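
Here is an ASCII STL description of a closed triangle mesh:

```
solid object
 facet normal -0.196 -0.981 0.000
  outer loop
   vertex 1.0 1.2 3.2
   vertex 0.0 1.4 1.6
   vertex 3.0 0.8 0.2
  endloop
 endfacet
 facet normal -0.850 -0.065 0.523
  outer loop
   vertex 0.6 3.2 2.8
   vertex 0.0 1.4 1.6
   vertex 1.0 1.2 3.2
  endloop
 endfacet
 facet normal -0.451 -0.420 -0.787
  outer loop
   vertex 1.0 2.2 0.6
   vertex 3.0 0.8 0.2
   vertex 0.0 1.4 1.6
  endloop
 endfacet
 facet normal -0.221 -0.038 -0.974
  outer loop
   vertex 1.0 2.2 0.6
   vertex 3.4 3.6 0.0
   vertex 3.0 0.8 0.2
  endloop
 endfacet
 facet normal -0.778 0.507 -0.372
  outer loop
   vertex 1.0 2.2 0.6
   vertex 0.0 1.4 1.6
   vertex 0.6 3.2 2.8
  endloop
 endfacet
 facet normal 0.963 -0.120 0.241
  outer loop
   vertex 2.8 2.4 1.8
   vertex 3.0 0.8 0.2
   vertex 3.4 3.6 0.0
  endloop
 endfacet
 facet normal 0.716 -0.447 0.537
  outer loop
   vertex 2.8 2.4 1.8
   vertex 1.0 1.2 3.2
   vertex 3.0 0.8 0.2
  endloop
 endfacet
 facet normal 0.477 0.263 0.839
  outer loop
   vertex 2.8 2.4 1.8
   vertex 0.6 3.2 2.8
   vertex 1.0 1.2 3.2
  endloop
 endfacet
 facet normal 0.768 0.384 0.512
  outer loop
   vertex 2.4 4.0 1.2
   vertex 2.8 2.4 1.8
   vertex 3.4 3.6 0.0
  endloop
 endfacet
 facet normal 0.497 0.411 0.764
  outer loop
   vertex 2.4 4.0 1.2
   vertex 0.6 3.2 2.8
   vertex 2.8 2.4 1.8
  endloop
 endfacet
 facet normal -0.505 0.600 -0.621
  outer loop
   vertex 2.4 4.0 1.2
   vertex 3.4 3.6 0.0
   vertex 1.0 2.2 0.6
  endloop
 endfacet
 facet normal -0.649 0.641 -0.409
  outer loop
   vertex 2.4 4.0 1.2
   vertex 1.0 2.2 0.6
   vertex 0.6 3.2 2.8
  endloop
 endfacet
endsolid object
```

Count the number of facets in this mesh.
12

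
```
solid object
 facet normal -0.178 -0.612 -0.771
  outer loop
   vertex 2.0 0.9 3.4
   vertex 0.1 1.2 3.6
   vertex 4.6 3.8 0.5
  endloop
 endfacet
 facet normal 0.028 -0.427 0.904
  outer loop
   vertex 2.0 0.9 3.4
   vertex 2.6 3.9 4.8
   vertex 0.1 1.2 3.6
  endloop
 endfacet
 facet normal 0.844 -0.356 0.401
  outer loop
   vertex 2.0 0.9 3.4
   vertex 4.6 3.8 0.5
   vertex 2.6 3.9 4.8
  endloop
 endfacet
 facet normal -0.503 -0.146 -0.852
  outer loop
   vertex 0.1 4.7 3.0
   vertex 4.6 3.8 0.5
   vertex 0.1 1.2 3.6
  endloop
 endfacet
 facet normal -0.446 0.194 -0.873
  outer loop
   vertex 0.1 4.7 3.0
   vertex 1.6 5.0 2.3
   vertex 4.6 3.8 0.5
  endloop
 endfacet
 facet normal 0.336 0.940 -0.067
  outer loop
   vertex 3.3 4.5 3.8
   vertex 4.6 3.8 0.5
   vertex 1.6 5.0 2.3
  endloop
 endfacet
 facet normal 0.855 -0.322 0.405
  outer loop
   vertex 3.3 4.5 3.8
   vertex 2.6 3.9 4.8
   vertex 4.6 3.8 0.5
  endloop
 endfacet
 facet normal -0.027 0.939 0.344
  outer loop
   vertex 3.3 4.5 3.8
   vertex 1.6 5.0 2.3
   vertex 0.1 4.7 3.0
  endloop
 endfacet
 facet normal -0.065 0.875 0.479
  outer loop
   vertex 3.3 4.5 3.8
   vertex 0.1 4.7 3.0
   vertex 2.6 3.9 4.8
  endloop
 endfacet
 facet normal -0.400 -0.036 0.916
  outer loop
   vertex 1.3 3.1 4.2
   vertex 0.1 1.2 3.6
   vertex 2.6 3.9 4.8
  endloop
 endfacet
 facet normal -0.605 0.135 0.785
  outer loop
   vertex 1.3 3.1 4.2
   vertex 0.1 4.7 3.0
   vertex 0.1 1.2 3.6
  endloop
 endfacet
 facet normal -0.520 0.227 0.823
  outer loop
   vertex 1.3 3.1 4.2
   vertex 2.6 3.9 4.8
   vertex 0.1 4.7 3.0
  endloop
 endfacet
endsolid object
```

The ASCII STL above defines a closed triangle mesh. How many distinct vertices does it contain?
8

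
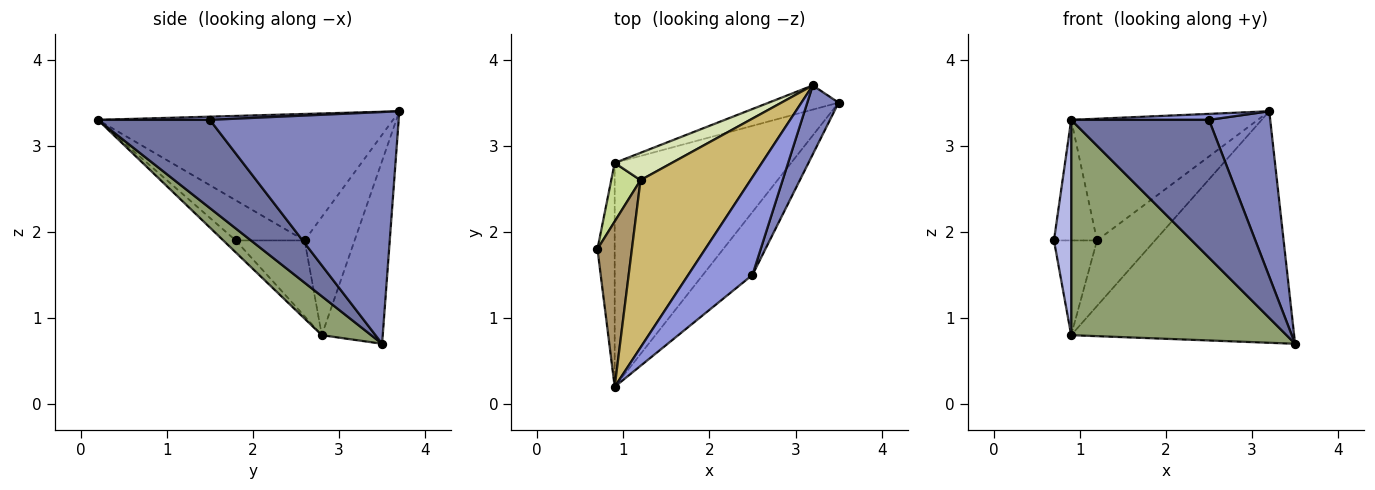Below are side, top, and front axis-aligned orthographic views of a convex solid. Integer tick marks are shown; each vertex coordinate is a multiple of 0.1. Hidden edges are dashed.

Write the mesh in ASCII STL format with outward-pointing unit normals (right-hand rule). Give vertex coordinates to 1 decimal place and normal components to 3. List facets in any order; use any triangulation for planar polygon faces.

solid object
 facet normal 0.594 -0.732 -0.334
  outer loop
   vertex 2.5 1.5 3.3
   vertex 0.9 0.2 3.3
   vertex 3.5 3.5 0.7
  endloop
 endfacet
 facet normal 0.943 -0.306 0.127
  outer loop
   vertex 2.5 1.5 3.3
   vertex 3.5 3.5 0.7
   vertex 3.2 3.7 3.4
  endloop
 endfacet
 facet normal 0.050 -0.061 0.997
  outer loop
   vertex 2.5 1.5 3.3
   vertex 3.2 3.7 3.4
   vertex 0.9 0.2 3.3
  endloop
 endfacet
 facet normal -0.447 -0.620 -0.645
  outer loop
   vertex 0.9 2.8 0.8
   vertex 0.9 0.2 3.3
   vertex 0.7 1.8 1.9
  endloop
 endfacet
 facet normal 0.157 -0.685 -0.712
  outer loop
   vertex 0.9 2.8 0.8
   vertex 3.5 3.5 0.7
   vertex 0.9 0.2 3.3
  endloop
 endfacet
 facet normal -0.262 0.960 -0.100
  outer loop
   vertex 0.9 2.8 0.8
   vertex 3.2 3.7 3.4
   vertex 3.5 3.5 0.7
  endloop
 endfacet
 facet normal -0.806 0.504 0.311
  outer loop
   vertex 1.2 2.6 1.9
   vertex 0.9 2.8 0.8
   vertex 0.7 1.8 1.9
  endloop
 endfacet
 facet normal -0.623 0.722 0.301
  outer loop
   vertex 1.2 2.6 1.9
   vertex 3.2 3.7 3.4
   vertex 0.9 2.8 0.8
  endloop
 endfacet
 facet normal -0.686 0.429 0.588
  outer loop
   vertex 1.2 2.6 1.9
   vertex 0.7 1.8 1.9
   vertex 0.9 0.2 3.3
  endloop
 endfacet
 facet normal -0.681 0.431 0.592
  outer loop
   vertex 1.2 2.6 1.9
   vertex 0.9 0.2 3.3
   vertex 3.2 3.7 3.4
  endloop
 endfacet
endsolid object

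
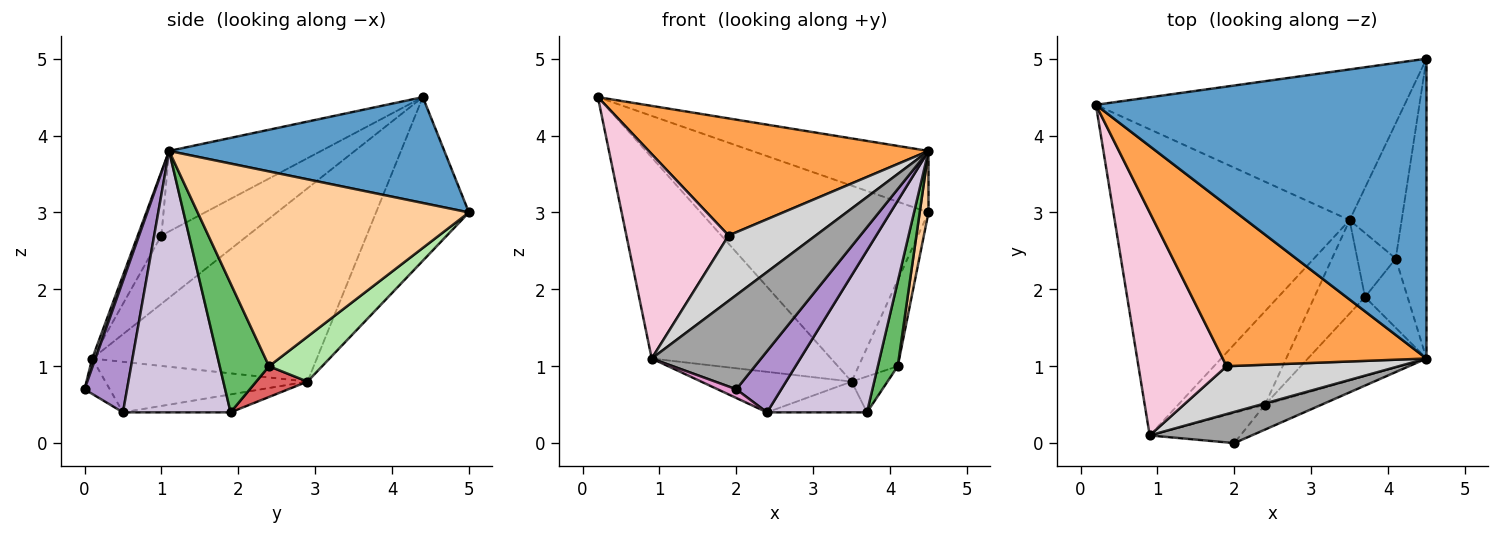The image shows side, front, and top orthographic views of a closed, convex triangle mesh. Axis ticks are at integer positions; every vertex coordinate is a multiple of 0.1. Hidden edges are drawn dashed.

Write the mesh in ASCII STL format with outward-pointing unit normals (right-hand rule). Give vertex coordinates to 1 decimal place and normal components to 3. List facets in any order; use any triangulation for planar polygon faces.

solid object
 facet normal 0.299 0.192 0.935
  outer loop
   vertex 4.5 1.1 3.8
   vertex 4.5 5.0 3.0
   vertex 0.2 4.4 4.5
  endloop
 endfacet
 facet normal -0.308 0.754 -0.580
  outer loop
   vertex 3.5 2.9 0.8
   vertex 0.2 4.4 4.5
   vertex 4.5 5.0 3.0
  endloop
 endfacet
 facet normal -0.304 -0.560 0.770
  outer loop
   vertex 1.9 1.0 2.7
   vertex 4.5 1.1 3.8
   vertex 0.2 4.4 4.5
  endloop
 endfacet
 facet normal 0.987 -0.032 -0.156
  outer loop
   vertex 4.1 2.4 1.0
   vertex 4.5 5.0 3.0
   vertex 4.5 1.1 3.8
  endloop
 endfacet
 facet normal 0.887 -0.358 -0.293
  outer loop
   vertex 4.1 2.4 1.0
   vertex 4.5 1.1 3.8
   vertex 3.7 1.9 0.4
  endloop
 endfacet
 facet normal 0.589 0.434 -0.682
  outer loop
   vertex 4.1 2.4 1.0
   vertex 3.5 2.9 0.8
   vertex 4.5 5.0 3.0
  endloop
 endfacet
 facet normal 0.572 0.401 -0.715
  outer loop
   vertex 4.1 2.4 1.0
   vertex 3.7 1.9 0.4
   vertex 3.5 2.9 0.8
  endloop
 endfacet
 facet normal -0.319 0.296 -0.900
  outer loop
   vertex 2.4 0.5 0.4
   vertex 3.5 2.9 0.8
   vertex 3.7 1.9 0.4
  endloop
 endfacet
 facet normal 0.659 -0.697 -0.284
  outer loop
   vertex 2.4 0.5 0.4
   vertex 4.5 1.1 3.8
   vertex 2.0 0.0 0.7
  endloop
 endfacet
 facet normal 0.695 -0.646 -0.316
  outer loop
   vertex 2.4 0.5 0.4
   vertex 3.7 1.9 0.4
   vertex 4.5 1.1 3.8
  endloop
 endfacet
 facet normal -0.567 0.452 -0.689
  outer loop
   vertex 0.9 0.1 1.1
   vertex 0.2 4.4 4.5
   vertex 3.5 2.9 0.8
  endloop
 endfacet
 facet normal -0.471 0.351 -0.809
  outer loop
   vertex 0.9 0.1 1.1
   vertex 3.5 2.9 0.8
   vertex 2.4 0.5 0.4
  endloop
 endfacet
 facet normal -0.351 -0.259 -0.900
  outer loop
   vertex 0.9 0.1 1.1
   vertex 2.4 0.5 0.4
   vertex 2.0 0.0 0.7
  endloop
 endfacet
 facet normal -0.496 -0.587 0.640
  outer loop
   vertex 0.9 0.1 1.1
   vertex 1.9 1.0 2.7
   vertex 0.2 4.4 4.5
  endloop
 endfacet
 facet normal 0.028 -0.949 0.314
  outer loop
   vertex 0.9 0.1 1.1
   vertex 2.0 0.0 0.7
   vertex 4.5 1.1 3.8
  endloop
 endfacet
 facet normal -0.214 -0.788 0.577
  outer loop
   vertex 0.9 0.1 1.1
   vertex 4.5 1.1 3.8
   vertex 1.9 1.0 2.7
  endloop
 endfacet
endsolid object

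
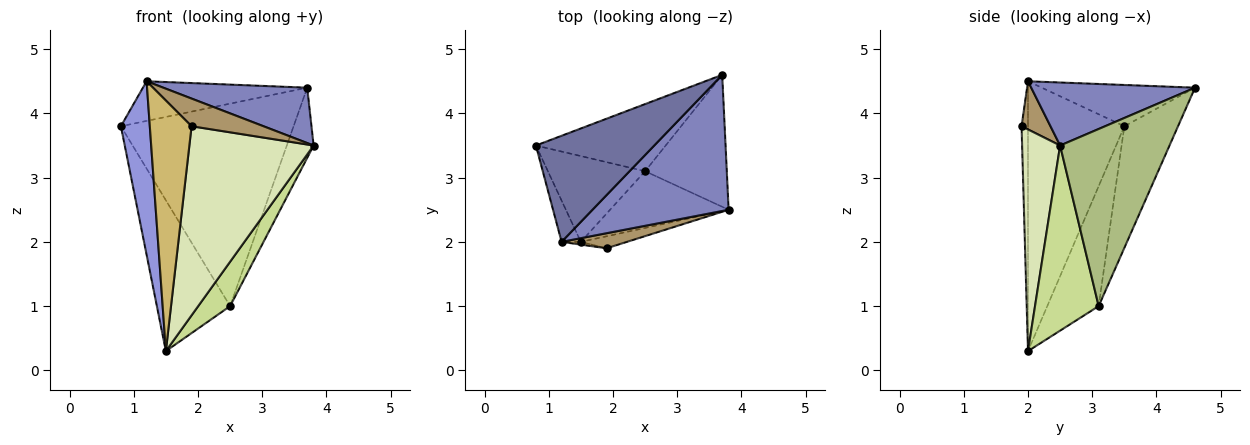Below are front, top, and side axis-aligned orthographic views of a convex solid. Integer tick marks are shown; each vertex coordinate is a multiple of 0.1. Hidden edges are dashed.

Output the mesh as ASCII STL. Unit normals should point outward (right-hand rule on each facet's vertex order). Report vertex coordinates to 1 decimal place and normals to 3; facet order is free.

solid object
 facet normal -0.310 0.333 0.890
  outer loop
   vertex 1.2 2.0 4.5
   vertex 3.7 4.6 4.4
   vertex 0.8 3.5 3.8
  endloop
 endfacet
 facet normal 0.394 -0.346 0.851
  outer loop
   vertex 1.2 2.0 4.5
   vertex 3.8 2.5 3.5
   vertex 3.7 4.6 4.4
  endloop
 endfacet
 facet normal -0.956 -0.287 -0.068
  outer loop
   vertex 1.2 2.0 4.5
   vertex 0.8 3.5 3.8
   vertex 1.5 2.0 0.3
  endloop
 endfacet
 facet normal -0.283 0.910 -0.302
  outer loop
   vertex 2.5 3.1 1.0
   vertex 0.8 3.5 3.8
   vertex 3.7 4.6 4.4
  endloop
 endfacet
 facet normal -0.521 0.742 -0.422
  outer loop
   vertex 2.5 3.1 1.0
   vertex 1.5 2.0 0.3
   vertex 0.8 3.5 3.8
  endloop
 endfacet
 facet normal 0.886 0.217 -0.409
  outer loop
   vertex 2.5 3.1 1.0
   vertex 3.7 4.6 4.4
   vertex 3.8 2.5 3.5
  endloop
 endfacet
 facet normal 0.776 -0.389 -0.497
  outer loop
   vertex 2.5 3.1 1.0
   vertex 3.8 2.5 3.5
   vertex 1.5 2.0 0.3
  endloop
 endfacet
 facet normal 0.292 -0.955 -0.061
  outer loop
   vertex 1.9 1.9 3.8
   vertex 1.5 2.0 0.3
   vertex 3.8 2.5 3.5
  endloop
 endfacet
 facet normal 0.333 -0.828 0.451
  outer loop
   vertex 1.9 1.9 3.8
   vertex 3.8 2.5 3.5
   vertex 1.2 2.0 4.5
  endloop
 endfacet
 facet normal -0.152 -0.988 -0.011
  outer loop
   vertex 1.9 1.9 3.8
   vertex 1.2 2.0 4.5
   vertex 1.5 2.0 0.3
  endloop
 endfacet
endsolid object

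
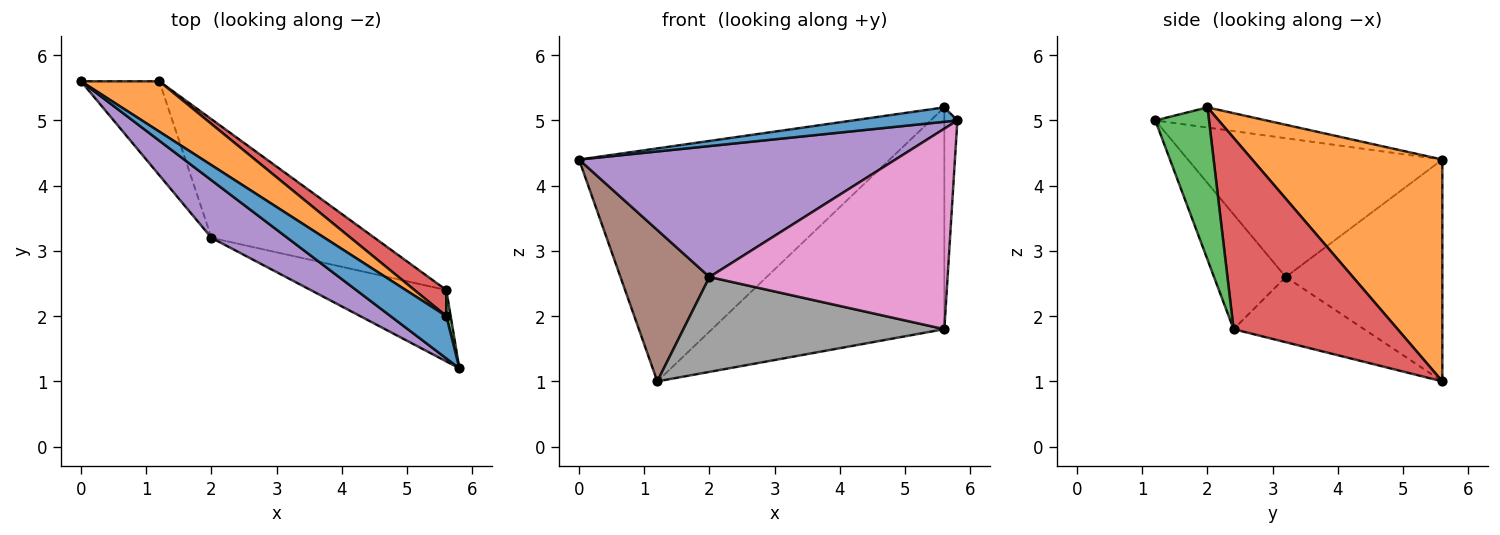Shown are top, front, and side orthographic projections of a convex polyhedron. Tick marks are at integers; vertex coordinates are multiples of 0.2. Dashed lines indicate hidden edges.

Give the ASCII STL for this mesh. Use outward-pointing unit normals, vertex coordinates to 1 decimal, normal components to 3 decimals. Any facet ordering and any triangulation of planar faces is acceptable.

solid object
 facet normal -0.324 -0.305 0.896
  outer loop
   vertex 5.6 2.0 5.2
   vertex 0.0 5.6 4.4
   vertex 5.8 1.2 5.0
  endloop
 endfacet
 facet normal 0.513 0.839 0.181
  outer loop
   vertex 5.6 2.0 5.2
   vertex 1.2 5.6 1.0
   vertex 0.0 5.6 4.4
  endloop
 endfacet
 facet normal 0.971 0.236 0.028
  outer loop
   vertex 5.6 2.4 1.8
   vertex 5.6 2.0 5.2
   vertex 5.8 1.2 5.0
  endloop
 endfacet
 facet normal 0.574 0.813 0.096
  outer loop
   vertex 5.6 2.4 1.8
   vertex 1.2 5.6 1.0
   vertex 5.6 2.0 5.2
  endloop
 endfacet
 facet normal -0.593 -0.737 0.324
  outer loop
   vertex 2.0 3.2 2.6
   vertex 5.8 1.2 5.0
   vertex 0.0 5.6 4.4
  endloop
 endfacet
 facet normal -0.831 -0.473 -0.293
  outer loop
   vertex 2.0 3.2 2.6
   vertex 0.0 5.6 4.4
   vertex 1.2 5.6 1.0
  endloop
 endfacet
 facet normal -0.273 -0.906 -0.323
  outer loop
   vertex 2.0 3.2 2.6
   vertex 5.6 2.4 1.8
   vertex 5.8 1.2 5.0
  endloop
 endfacet
 facet normal -0.298 -0.596 -0.745
  outer loop
   vertex 2.0 3.2 2.6
   vertex 1.2 5.6 1.0
   vertex 5.6 2.4 1.8
  endloop
 endfacet
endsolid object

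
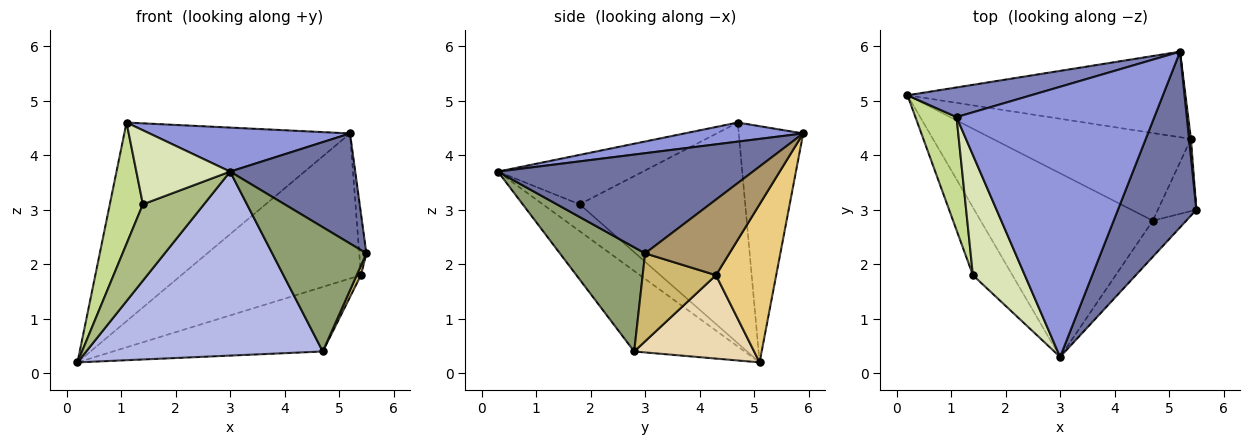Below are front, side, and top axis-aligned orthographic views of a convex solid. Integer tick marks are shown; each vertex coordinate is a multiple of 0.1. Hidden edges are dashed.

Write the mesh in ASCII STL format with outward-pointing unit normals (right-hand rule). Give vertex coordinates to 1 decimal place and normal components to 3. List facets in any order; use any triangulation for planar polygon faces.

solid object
 facet normal 0.734 -0.360 0.575
  outer loop
   vertex 5.2 5.9 4.4
   vertex 3.0 0.3 3.7
   vertex 5.5 3.0 2.2
  endloop
 endfacet
 facet normal -0.272 0.952 0.142
  outer loop
   vertex 1.1 4.7 4.6
   vertex 5.2 5.9 4.4
   vertex 0.2 5.1 0.2
  endloop
 endfacet
 facet normal 0.095 -0.160 0.983
  outer loop
   vertex 1.1 4.7 4.6
   vertex 3.0 0.3 3.7
   vertex 5.2 5.9 4.4
  endloop
 endfacet
 facet normal -0.314 -0.672 -0.671
  outer loop
   vertex 4.7 2.8 0.4
   vertex 3.0 0.3 3.7
   vertex 0.2 5.1 0.2
  endloop
 endfacet
 facet normal 0.656 -0.725 -0.211
  outer loop
   vertex 4.7 2.8 0.4
   vertex 5.5 3.0 2.2
   vertex 3.0 0.3 3.7
  endloop
 endfacet
 facet normal -0.412 -0.681 -0.605
  outer loop
   vertex 1.4 1.8 3.1
   vertex 0.2 5.1 0.2
   vertex 3.0 0.3 3.7
  endloop
 endfacet
 facet normal -0.965 -0.193 0.180
  outer loop
   vertex 1.4 1.8 3.1
   vertex 1.1 4.7 4.6
   vertex 0.2 5.1 0.2
  endloop
 endfacet
 facet normal -0.630 -0.407 0.661
  outer loop
   vertex 1.4 1.8 3.1
   vertex 3.0 0.3 3.7
   vertex 1.1 4.7 4.6
  endloop
 endfacet
 facet normal 0.996 0.084 0.025
  outer loop
   vertex 5.4 4.3 1.8
   vertex 5.2 5.9 4.4
   vertex 5.5 3.0 2.2
  endloop
 endfacet
 facet normal 0.915 -0.053 -0.401
  outer loop
   vertex 5.4 4.3 1.8
   vertex 5.5 3.0 2.2
   vertex 4.7 2.8 0.4
  endloop
 endfacet
 facet normal 0.277 0.828 -0.488
  outer loop
   vertex 5.4 4.3 1.8
   vertex 0.2 5.1 0.2
   vertex 5.2 5.9 4.4
  endloop
 endfacet
 facet normal 0.321 0.562 -0.762
  outer loop
   vertex 5.4 4.3 1.8
   vertex 4.7 2.8 0.4
   vertex 0.2 5.1 0.2
  endloop
 endfacet
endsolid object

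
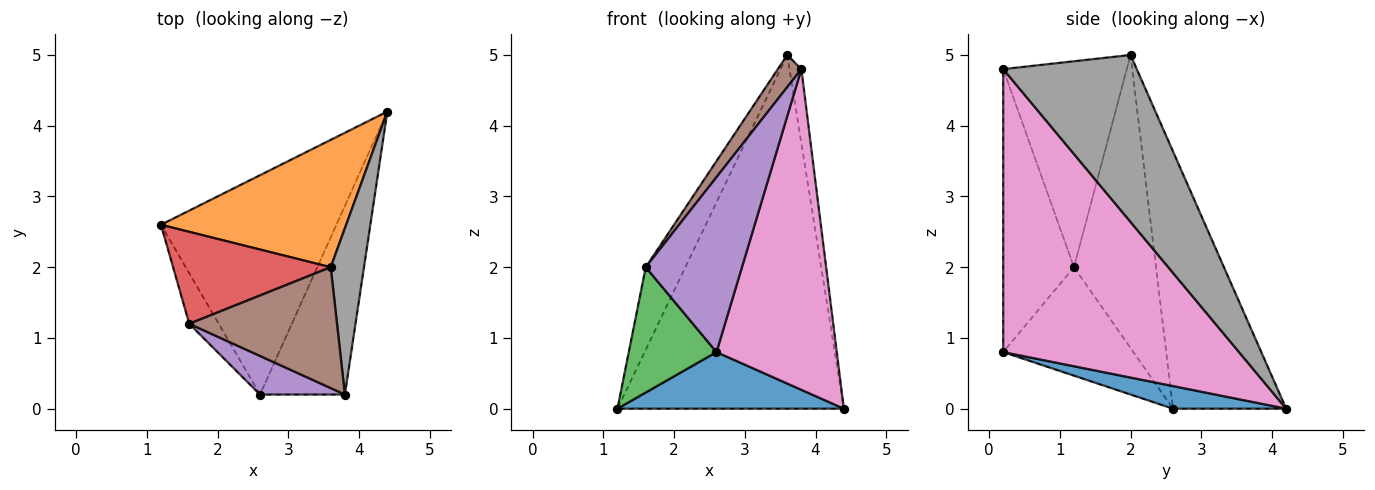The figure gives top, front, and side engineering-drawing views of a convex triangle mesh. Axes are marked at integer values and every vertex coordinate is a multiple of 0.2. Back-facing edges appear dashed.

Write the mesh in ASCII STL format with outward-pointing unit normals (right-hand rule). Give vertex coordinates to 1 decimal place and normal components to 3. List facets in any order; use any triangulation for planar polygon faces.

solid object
 facet normal 0.124 -0.248 -0.961
  outer loop
   vertex 2.6 0.2 0.8
   vertex 1.2 2.6 0.0
   vertex 4.4 4.2 0.0
  endloop
 endfacet
 facet normal -0.426 0.851 0.306
  outer loop
   vertex 3.6 2.0 5.0
   vertex 4.4 4.2 0.0
   vertex 1.2 2.6 0.0
  endloop
 endfacet
 facet normal -0.809 -0.545 -0.220
  outer loop
   vertex 1.6 1.2 2.0
   vertex 1.2 2.6 0.0
   vertex 2.6 0.2 0.8
  endloop
 endfacet
 facet normal -0.810 0.391 0.436
  outer loop
   vertex 1.6 1.2 2.0
   vertex 3.6 2.0 5.0
   vertex 1.2 2.6 0.0
  endloop
 endfacet
 facet normal -0.583 -0.793 0.175
  outer loop
   vertex 3.8 0.2 4.8
   vertex 1.6 1.2 2.0
   vertex 2.6 0.2 0.8
  endloop
 endfacet
 facet normal -0.803 -0.153 0.576
  outer loop
   vertex 3.8 0.2 4.8
   vertex 3.6 2.0 5.0
   vertex 1.6 1.2 2.0
  endloop
 endfacet
 facet normal 0.861 -0.439 -0.258
  outer loop
   vertex 3.8 0.2 4.8
   vertex 2.6 0.2 0.8
   vertex 4.4 4.2 0.0
  endloop
 endfacet
 facet normal 0.977 0.087 0.195
  outer loop
   vertex 3.8 0.2 4.8
   vertex 4.4 4.2 0.0
   vertex 3.6 2.0 5.0
  endloop
 endfacet
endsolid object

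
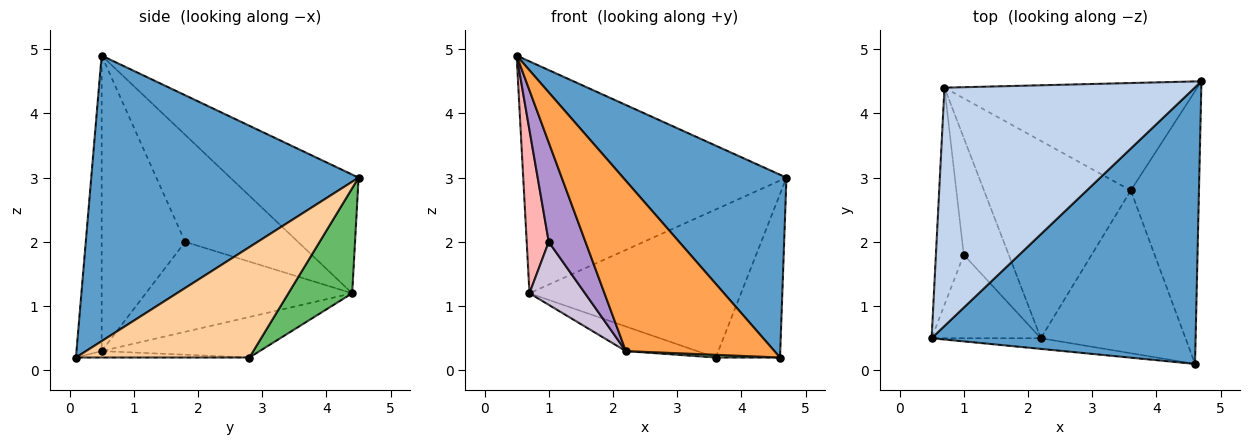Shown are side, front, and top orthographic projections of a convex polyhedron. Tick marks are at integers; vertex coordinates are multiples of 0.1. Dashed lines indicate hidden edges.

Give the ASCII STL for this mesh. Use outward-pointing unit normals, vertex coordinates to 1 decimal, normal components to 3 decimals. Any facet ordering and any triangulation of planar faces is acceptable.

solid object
 facet normal 0.670 -0.409 0.619
  outer loop
   vertex 4.6 0.1 0.2
   vertex 4.7 4.5 3.0
   vertex 0.5 0.5 4.9
  endloop
 endfacet
 facet normal -0.322 0.660 0.679
  outer loop
   vertex 0.7 4.4 1.2
   vertex 0.5 0.5 4.9
   vertex 4.7 4.5 3.0
  endloop
 endfacet
 facet normal -0.167 -0.984 -0.062
  outer loop
   vertex 2.2 0.5 0.3
   vertex 4.6 0.1 0.2
   vertex 0.5 0.5 4.9
  endloop
 endfacet
 facet normal 0.811 0.301 -0.501
  outer loop
   vertex 3.6 2.8 0.2
   vertex 4.7 4.5 3.0
   vertex 4.6 0.1 0.2
  endloop
 endfacet
 facet normal 0.237 0.786 -0.571
  outer loop
   vertex 3.6 2.8 0.2
   vertex 0.7 4.4 1.2
   vertex 4.7 4.5 3.0
  endloop
 endfacet
 facet normal -0.044 -0.016 -0.999
  outer loop
   vertex 3.6 2.8 0.2
   vertex 4.6 0.1 0.2
   vertex 2.2 0.5 0.3
  endloop
 endfacet
 facet normal -0.264 0.119 -0.957
  outer loop
   vertex 3.6 2.8 0.2
   vertex 2.2 0.5 0.3
   vertex 0.7 4.4 1.2
  endloop
 endfacet
 facet normal -0.951 -0.186 -0.247
  outer loop
   vertex 1.0 1.8 2.0
   vertex 0.5 0.5 4.9
   vertex 0.7 4.4 1.2
  endloop
 endfacet
 facet normal -0.867 -0.381 -0.320
  outer loop
   vertex 1.0 1.8 2.0
   vertex 2.2 0.5 0.3
   vertex 0.5 0.5 4.9
  endloop
 endfacet
 facet normal -0.870 -0.234 -0.435
  outer loop
   vertex 1.0 1.8 2.0
   vertex 0.7 4.4 1.2
   vertex 2.2 0.5 0.3
  endloop
 endfacet
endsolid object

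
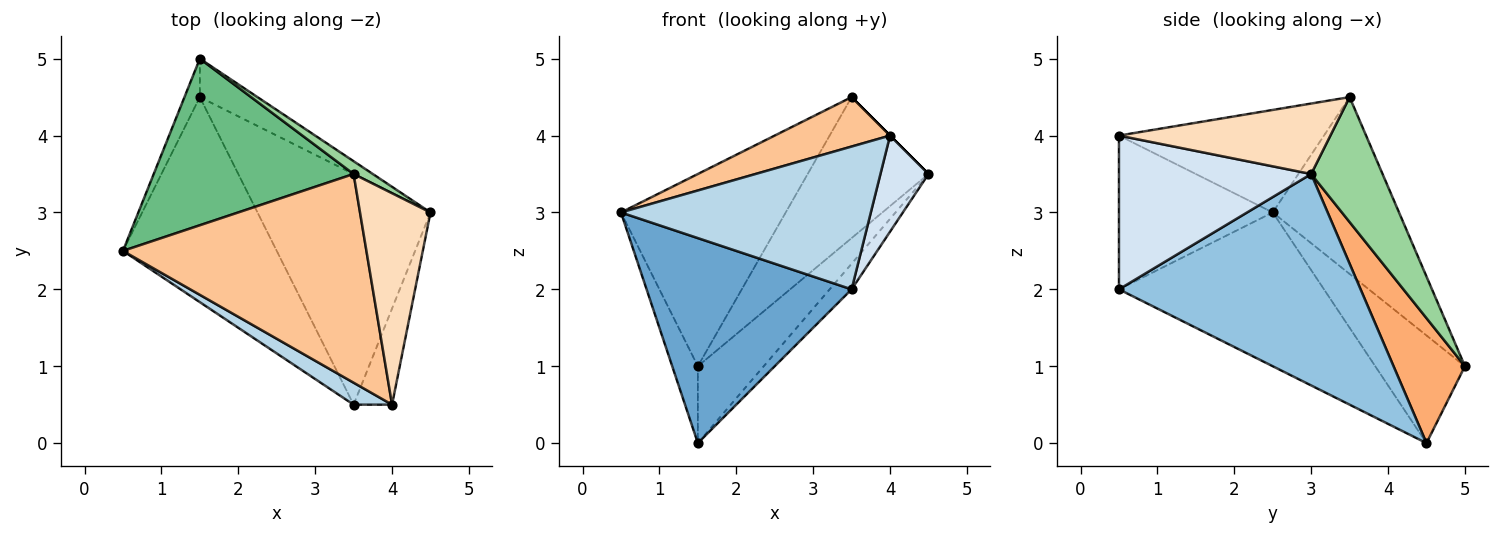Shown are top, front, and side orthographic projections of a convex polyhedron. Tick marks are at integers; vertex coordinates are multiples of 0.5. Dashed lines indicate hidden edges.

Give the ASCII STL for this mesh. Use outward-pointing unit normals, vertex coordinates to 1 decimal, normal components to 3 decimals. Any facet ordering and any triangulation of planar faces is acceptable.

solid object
 facet normal -0.577 -0.577 -0.577
  outer loop
   vertex 1.5 4.5 0.0
   vertex 3.5 0.5 2.0
   vertex 0.5 2.5 3.0
  endloop
 endfacet
 facet normal 0.772 0.070 -0.632
  outer loop
   vertex 1.5 4.5 0.0
   vertex 4.5 3.0 3.5
   vertex 3.5 0.5 2.0
  endloop
 endfacet
 facet normal -0.520 -0.844 0.130
  outer loop
   vertex 4.0 0.5 4.0
   vertex 0.5 2.5 3.0
   vertex 3.5 0.5 2.0
  endloop
 endfacet
 facet normal 0.943 -0.236 -0.236
  outer loop
   vertex 4.0 0.5 4.0
   vertex 3.5 0.5 2.0
   vertex 4.5 3.0 3.5
  endloop
 endfacet
 facet normal -0.953 0.272 -0.136
  outer loop
   vertex 1.5 5.0 1.0
   vertex 1.5 4.5 0.0
   vertex 0.5 2.5 3.0
  endloop
 endfacet
 facet normal 0.696 0.642 -0.321
  outer loop
   vertex 1.5 5.0 1.0
   vertex 4.5 3.0 3.5
   vertex 1.5 4.5 0.0
  endloop
 endfacet
 facet normal -0.379 -0.213 0.900
  outer loop
   vertex 3.5 3.5 4.5
   vertex 0.5 2.5 3.0
   vertex 4.0 0.5 4.0
  endloop
 endfacet
 facet normal 0.707 0.000 0.707
  outer loop
   vertex 3.5 3.5 4.5
   vertex 4.0 0.5 4.0
   vertex 4.5 3.0 3.5
  endloop
 endfacet
 facet normal -0.501 0.654 0.567
  outer loop
   vertex 3.5 3.5 4.5
   vertex 1.5 5.0 1.0
   vertex 0.5 2.5 3.0
  endloop
 endfacet
 facet normal 0.507 0.858 0.078
  outer loop
   vertex 3.5 3.5 4.5
   vertex 4.5 3.0 3.5
   vertex 1.5 5.0 1.0
  endloop
 endfacet
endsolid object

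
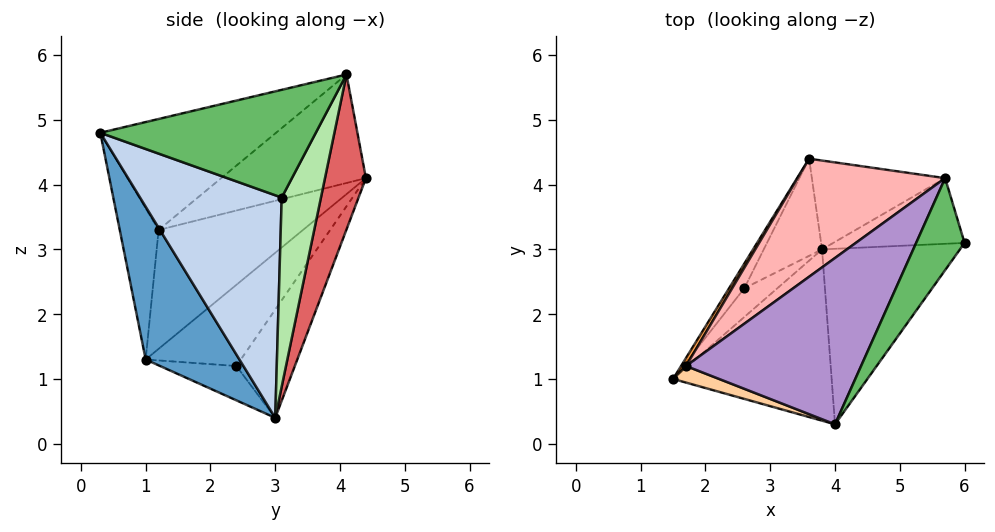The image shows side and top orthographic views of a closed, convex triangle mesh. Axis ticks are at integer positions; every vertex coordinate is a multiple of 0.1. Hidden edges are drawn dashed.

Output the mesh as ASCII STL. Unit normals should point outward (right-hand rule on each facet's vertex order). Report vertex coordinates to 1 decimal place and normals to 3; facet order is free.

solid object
 facet normal 0.462 -0.747 -0.479
  outer loop
   vertex 3.8 3.0 0.4
   vertex 4.0 0.3 4.8
   vertex 1.5 1.0 1.3
  endloop
 endfacet
 facet normal 0.665 -0.622 -0.412
  outer loop
   vertex 3.8 3.0 0.4
   vertex 6.0 3.1 3.8
   vertex 4.0 0.3 4.8
  endloop
 endfacet
 facet normal -0.863 0.504 0.036
  outer loop
   vertex 1.7 1.2 3.3
   vertex 3.6 4.4 4.1
   vertex 1.5 1.0 1.3
  endloop
 endfacet
 facet normal -0.435 -0.891 0.133
  outer loop
   vertex 1.7 1.2 3.3
   vertex 1.5 1.0 1.3
   vertex 4.0 0.3 4.8
  endloop
 endfacet
 facet normal 0.814 -0.451 0.366
  outer loop
   vertex 5.7 4.1 5.7
   vertex 4.0 0.3 4.8
   vertex 6.0 3.1 3.8
  endloop
 endfacet
 facet normal 0.493 0.799 -0.343
  outer loop
   vertex 5.7 4.1 5.7
   vertex 6.0 3.1 3.8
   vertex 3.8 3.0 0.4
  endloop
 endfacet
 facet normal 0.363 0.878 -0.312
  outer loop
   vertex 5.7 4.1 5.7
   vertex 3.8 3.0 0.4
   vertex 3.6 4.4 4.1
  endloop
 endfacet
 facet normal -0.586 0.149 0.797
  outer loop
   vertex 5.7 4.1 5.7
   vertex 3.6 4.4 4.1
   vertex 1.7 1.2 3.3
  endloop
 endfacet
 facet normal -0.535 0.039 0.844
  outer loop
   vertex 5.7 4.1 5.7
   vertex 1.7 1.2 3.3
   vertex 4.0 0.3 4.8
  endloop
 endfacet
 facet normal -0.783 0.605 -0.147
  outer loop
   vertex 2.6 2.4 1.2
   vertex 1.5 1.0 1.3
   vertex 3.6 4.4 4.1
  endloop
 endfacet
 facet normal -0.640 0.459 -0.616
  outer loop
   vertex 2.6 2.4 1.2
   vertex 3.8 3.0 0.4
   vertex 1.5 1.0 1.3
  endloop
 endfacet
 facet normal -0.584 0.748 -0.315
  outer loop
   vertex 2.6 2.4 1.2
   vertex 3.6 4.4 4.1
   vertex 3.8 3.0 0.4
  endloop
 endfacet
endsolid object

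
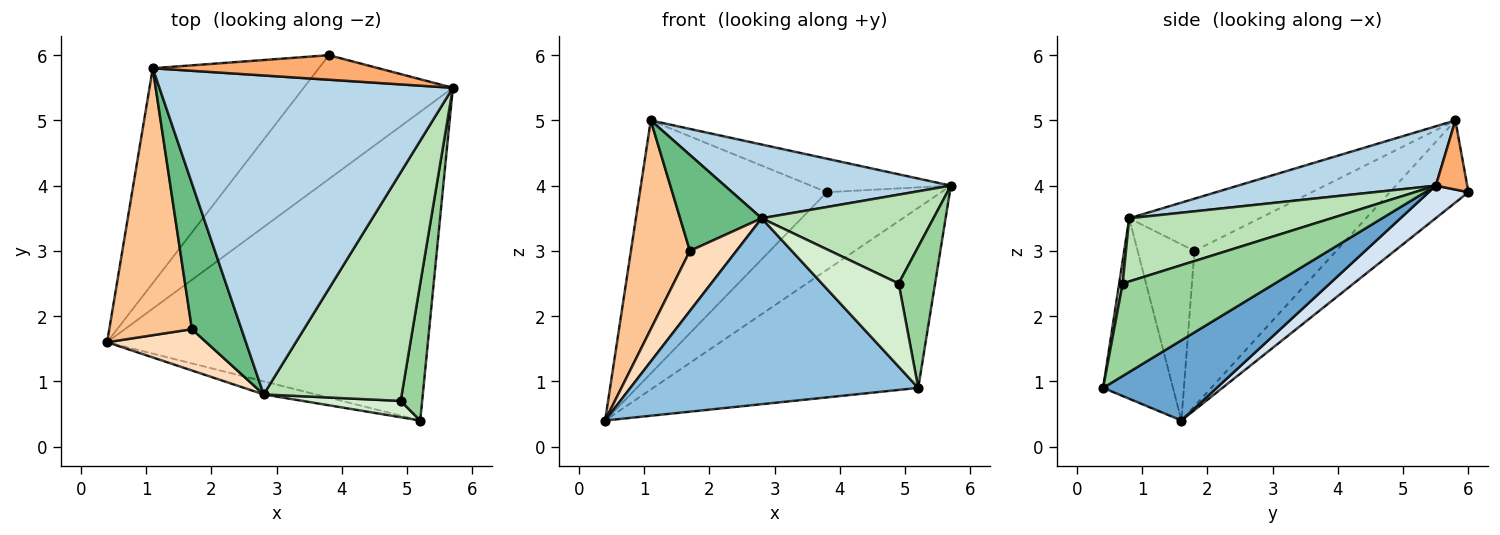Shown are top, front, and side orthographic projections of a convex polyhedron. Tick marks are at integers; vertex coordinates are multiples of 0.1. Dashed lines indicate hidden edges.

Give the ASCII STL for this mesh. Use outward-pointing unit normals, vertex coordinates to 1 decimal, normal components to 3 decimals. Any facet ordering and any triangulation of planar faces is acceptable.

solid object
 facet normal 0.211 0.493 -0.844
  outer loop
   vertex 5.2 0.4 0.9
   vertex 0.4 1.6 0.4
   vertex 5.7 5.5 4.0
  endloop
 endfacet
 facet normal -0.235 -0.970 -0.068
  outer loop
   vertex 2.8 0.8 3.5
   vertex 0.4 1.6 0.4
   vertex 5.2 0.4 0.9
  endloop
 endfacet
 facet normal 0.193 -0.221 0.956
  outer loop
   vertex 2.8 0.8 3.5
   vertex 5.7 5.5 4.0
   vertex 1.1 5.8 5.0
  endloop
 endfacet
 facet normal 0.181 0.523 -0.833
  outer loop
   vertex 3.8 6.0 3.9
   vertex 5.7 5.5 4.0
   vertex 0.4 1.6 0.4
  endloop
 endfacet
 facet normal -0.305 0.726 -0.616
  outer loop
   vertex 3.8 6.0 3.9
   vertex 0.4 1.6 0.4
   vertex 1.1 5.8 5.0
  endloop
 endfacet
 facet normal 0.178 0.794 0.582
  outer loop
   vertex 3.8 6.0 3.9
   vertex 1.1 5.8 5.0
   vertex 5.7 5.5 4.0
  endloop
 endfacet
 facet normal -0.829 -0.345 0.441
  outer loop
   vertex 1.7 1.8 3.0
   vertex 1.1 5.8 5.0
   vertex 0.4 1.6 0.4
  endloop
 endfacet
 facet normal -0.709 -0.581 0.399
  outer loop
   vertex 1.7 1.8 3.0
   vertex 0.4 1.6 0.4
   vertex 2.8 0.8 3.5
  endloop
 endfacet
 facet normal -0.660 -0.413 0.627
  outer loop
   vertex 1.7 1.8 3.0
   vertex 2.8 0.8 3.5
   vertex 1.1 5.8 5.0
  endloop
 endfacet
 facet normal 0.949 -0.227 0.220
  outer loop
   vertex 4.9 0.7 2.5
   vertex 5.2 0.4 0.9
   vertex 5.7 5.5 4.0
  endloop
 endfacet
 facet normal 0.392 -0.333 0.857
  outer loop
   vertex 4.9 0.7 2.5
   vertex 5.7 5.5 4.0
   vertex 2.8 0.8 3.5
  endloop
 endfacet
 facet normal 0.045 -0.980 0.192
  outer loop
   vertex 4.9 0.7 2.5
   vertex 2.8 0.8 3.5
   vertex 5.2 0.4 0.9
  endloop
 endfacet
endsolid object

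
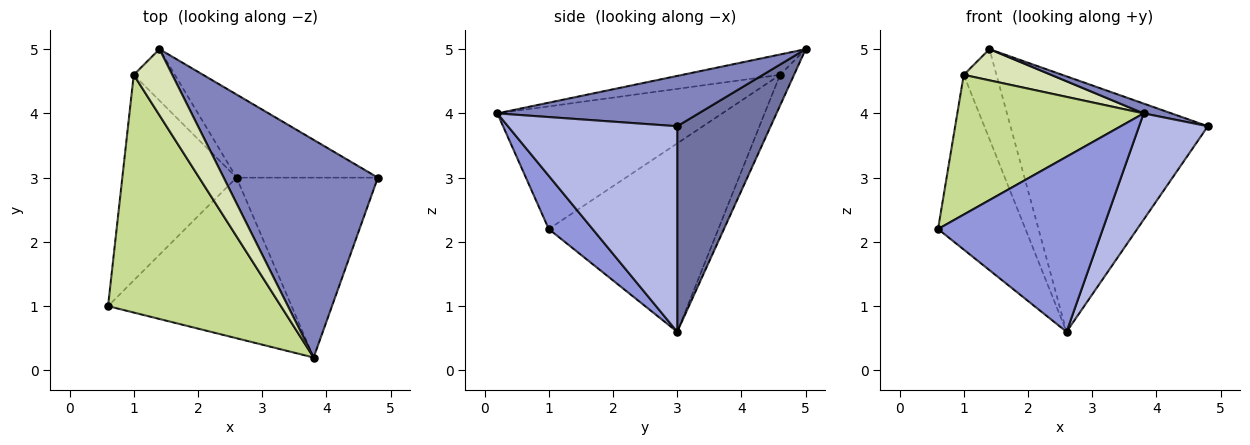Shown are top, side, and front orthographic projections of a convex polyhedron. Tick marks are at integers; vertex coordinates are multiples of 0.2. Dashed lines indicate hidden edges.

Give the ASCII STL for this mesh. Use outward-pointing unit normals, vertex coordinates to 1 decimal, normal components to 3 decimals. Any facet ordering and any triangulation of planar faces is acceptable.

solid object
 facet normal 0.410 0.867 -0.282
  outer loop
   vertex 2.6 3.0 0.6
   vertex 1.4 5.0 5.0
   vertex 4.8 3.0 3.8
  endloop
 endfacet
 facet normal 0.310 -0.043 0.950
  outer loop
   vertex 3.8 0.2 4.0
   vertex 4.8 3.0 3.8
   vertex 1.4 5.0 5.0
  endloop
 endfacet
 facet normal 0.192 -0.723 -0.663
  outer loop
   vertex 3.8 0.2 4.0
   vertex 0.6 1.0 2.2
   vertex 2.6 3.0 0.6
  endloop
 endfacet
 facet normal 0.781 -0.317 -0.537
  outer loop
   vertex 3.8 0.2 4.0
   vertex 2.6 3.0 0.6
   vertex 4.8 3.0 3.8
  endloop
 endfacet
 facet normal -0.783 0.403 -0.474
  outer loop
   vertex 1.0 4.6 4.6
   vertex 2.6 3.0 0.6
   vertex 0.6 1.0 2.2
  endloop
 endfacet
 facet normal -0.349 0.814 -0.465
  outer loop
   vertex 1.0 4.6 4.6
   vertex 1.4 5.0 5.0
   vertex 2.6 3.0 0.6
  endloop
 endfacet
 facet normal -0.522 -0.432 0.735
  outer loop
   vertex 1.0 4.6 4.6
   vertex 0.6 1.0 2.2
   vertex 3.8 0.2 4.0
  endloop
 endfacet
 facet normal -0.431 -0.385 0.816
  outer loop
   vertex 1.0 4.6 4.6
   vertex 3.8 0.2 4.0
   vertex 1.4 5.0 5.0
  endloop
 endfacet
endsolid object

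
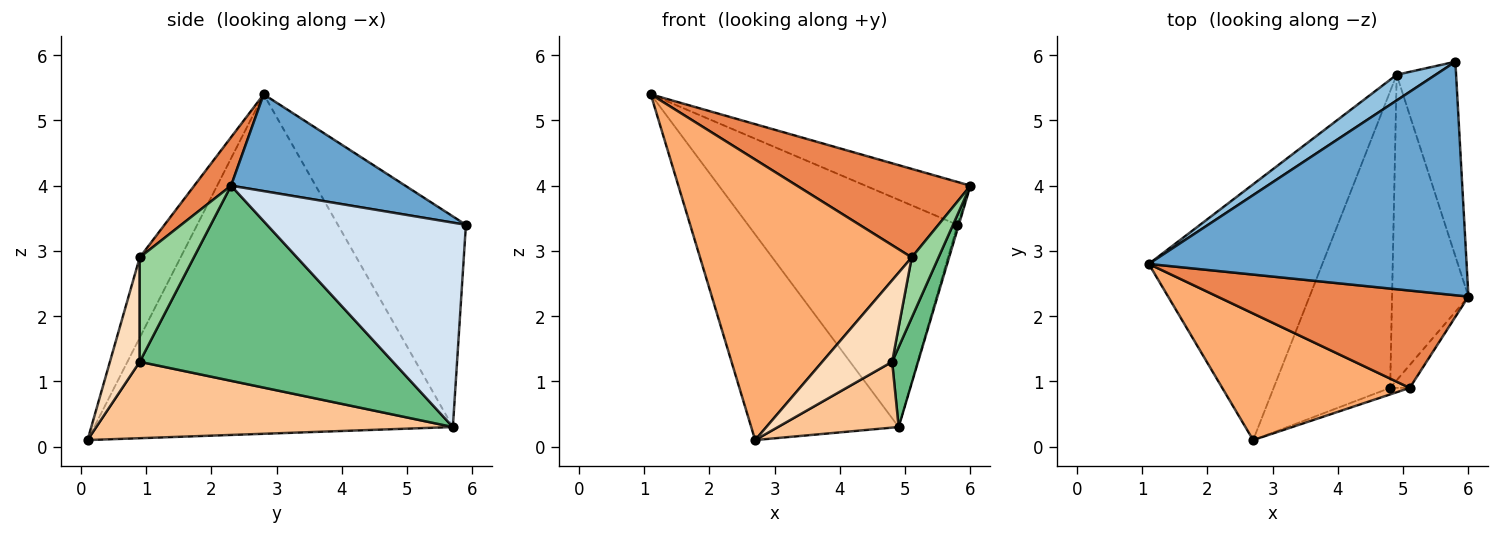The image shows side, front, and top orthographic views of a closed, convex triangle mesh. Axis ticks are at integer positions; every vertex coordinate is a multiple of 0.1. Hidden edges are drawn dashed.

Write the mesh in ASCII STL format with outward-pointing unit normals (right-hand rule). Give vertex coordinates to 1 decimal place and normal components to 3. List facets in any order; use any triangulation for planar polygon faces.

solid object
 facet normal 0.287 0.173 0.942
  outer loop
   vertex 5.8 5.9 3.4
   vertex 1.1 2.8 5.4
   vertex 6.0 2.3 4.0
  endloop
 endfacet
 facet normal -0.519 0.849 0.096
  outer loop
   vertex 4.9 5.7 0.3
   vertex 1.1 2.8 5.4
   vertex 5.8 5.9 3.4
  endloop
 endfacet
 facet normal -0.836 0.344 -0.428
  outer loop
   vertex 4.9 5.7 0.3
   vertex 2.7 0.1 0.1
   vertex 1.1 2.8 5.4
  endloop
 endfacet
 facet normal 0.960 0.007 -0.279
  outer loop
   vertex 4.9 5.7 0.3
   vertex 5.8 5.9 3.4
   vertex 6.0 2.3 4.0
  endloop
 endfacet
 facet normal 0.141 -0.666 0.732
  outer loop
   vertex 5.1 0.9 2.9
   vertex 6.0 2.3 4.0
   vertex 1.1 2.8 5.4
  endloop
 endfacet
 facet normal -0.173 -0.898 0.405
  outer loop
   vertex 5.1 0.9 2.9
   vertex 1.1 2.8 5.4
   vertex 2.7 0.1 0.1
  endloop
 endfacet
 facet normal 0.539 -0.183 -0.822
  outer loop
   vertex 4.8 0.9 1.3
   vertex 2.7 0.1 0.1
   vertex 4.9 5.7 0.3
  endloop
 endfacet
 facet normal 0.391 -0.917 -0.073
  outer loop
   vertex 4.8 0.9 1.3
   vertex 5.1 0.9 2.9
   vertex 2.7 0.1 0.1
  endloop
 endfacet
 facet normal 0.927 -0.095 -0.363
  outer loop
   vertex 4.8 0.9 1.3
   vertex 4.9 5.7 0.3
   vertex 6.0 2.3 4.0
  endloop
 endfacet
 facet normal 0.884 -0.438 -0.166
  outer loop
   vertex 4.8 0.9 1.3
   vertex 6.0 2.3 4.0
   vertex 5.1 0.9 2.9
  endloop
 endfacet
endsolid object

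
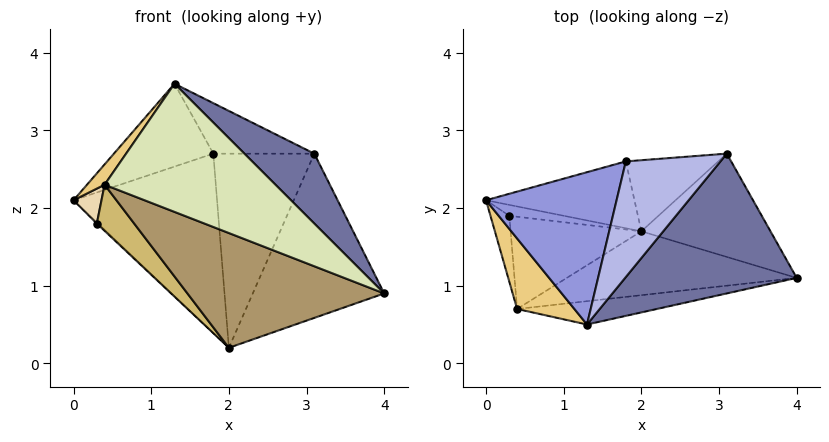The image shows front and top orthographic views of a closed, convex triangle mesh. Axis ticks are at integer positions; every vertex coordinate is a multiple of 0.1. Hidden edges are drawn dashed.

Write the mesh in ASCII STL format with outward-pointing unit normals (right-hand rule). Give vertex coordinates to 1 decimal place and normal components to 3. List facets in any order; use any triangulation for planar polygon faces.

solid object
 facet normal 0.705 -0.317 0.634
  outer loop
   vertex 1.3 0.5 3.6
   vertex 4.0 1.1 0.9
   vertex 3.1 2.7 2.7
  endloop
 endfacet
 facet normal 0.403 0.775 -0.487
  outer loop
   vertex 2.0 1.7 0.2
   vertex 3.1 2.7 2.7
   vertex 4.0 1.1 0.9
  endloop
 endfacet
 facet normal -0.392 0.440 0.808
  outer loop
   vertex 1.8 2.6 2.7
   vertex 0.0 2.1 2.1
   vertex 1.3 0.5 3.6
  endloop
 endfacet
 facet normal -0.031 0.400 0.916
  outer loop
   vertex 1.8 2.6 2.7
   vertex 1.3 0.5 3.6
   vertex 3.1 2.7 2.7
  endloop
 endfacet
 facet normal -0.143 0.928 -0.345
  outer loop
   vertex 1.8 2.6 2.7
   vertex 2.0 1.7 0.2
   vertex 0.0 2.1 2.1
  endloop
 endfacet
 facet normal -0.072 0.937 -0.343
  outer loop
   vertex 1.8 2.6 2.7
   vertex 3.1 2.7 2.7
   vertex 2.0 1.7 0.2
  endloop
 endfacet
 facet normal -0.678 0.078 -0.731
  outer loop
   vertex 0.3 1.9 1.8
   vertex 0.0 2.1 2.1
   vertex 2.0 1.7 0.2
  endloop
 endfacet
 facet normal 0.040 -0.983 -0.179
  outer loop
   vertex 0.4 0.7 2.3
   vertex 4.0 1.1 0.9
   vertex 1.3 0.5 3.6
  endloop
 endfacet
 facet normal -0.092 -0.870 -0.484
  outer loop
   vertex 0.4 0.7 2.3
   vertex 2.0 1.7 0.2
   vertex 4.0 1.1 0.9
  endloop
 endfacet
 facet normal -0.667 -0.333 -0.667
  outer loop
   vertex 0.4 0.7 2.3
   vertex 0.3 1.9 1.8
   vertex 2.0 1.7 0.2
  endloop
 endfacet
 facet normal -0.823 -0.157 0.546
  outer loop
   vertex 0.4 0.7 2.3
   vertex 1.3 0.5 3.6
   vertex 0.0 2.1 2.1
  endloop
 endfacet
 facet normal -0.767 -0.300 -0.567
  outer loop
   vertex 0.4 0.7 2.3
   vertex 0.0 2.1 2.1
   vertex 0.3 1.9 1.8
  endloop
 endfacet
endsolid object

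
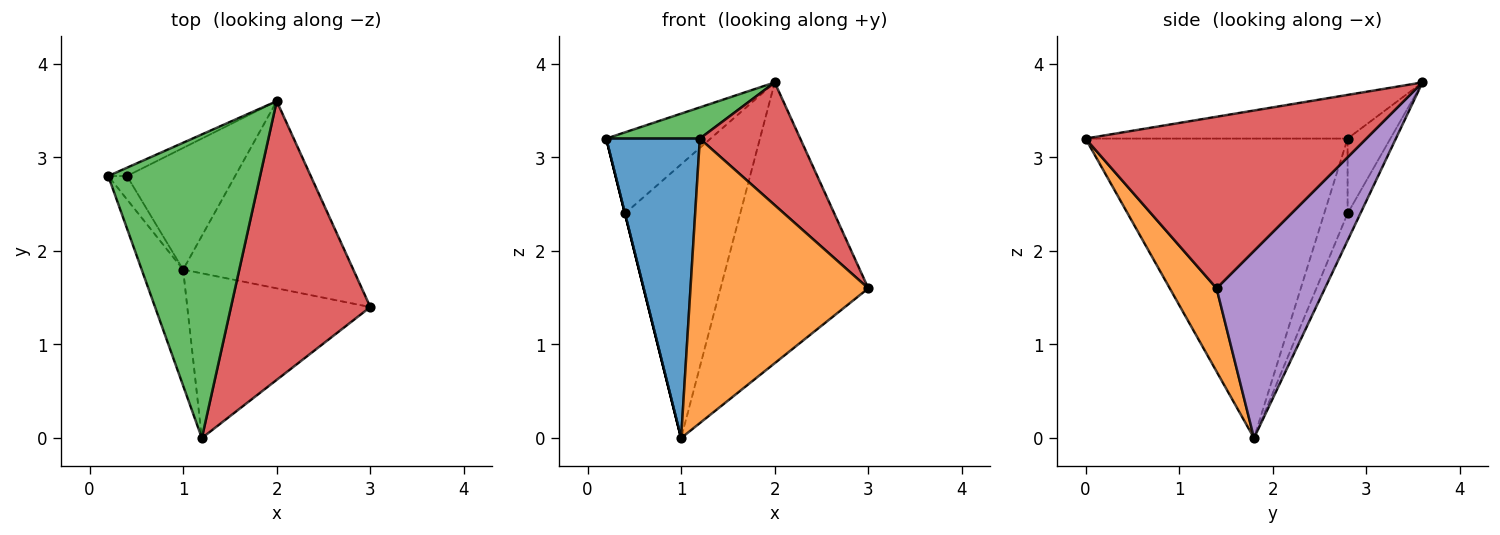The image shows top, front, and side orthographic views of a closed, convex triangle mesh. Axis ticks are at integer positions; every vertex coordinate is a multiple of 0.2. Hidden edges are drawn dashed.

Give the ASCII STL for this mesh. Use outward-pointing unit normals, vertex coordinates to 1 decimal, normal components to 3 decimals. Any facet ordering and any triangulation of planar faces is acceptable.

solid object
 facet normal -0.934 -0.334 -0.129
  outer loop
   vertex 1.0 1.8 0.0
   vertex 1.2 0.0 3.2
   vertex 0.2 2.8 3.2
  endloop
 endfacet
 facet normal 0.222 -0.844 -0.489
  outer loop
   vertex 1.0 1.8 0.0
   vertex 3.0 1.4 1.6
   vertex 1.2 0.0 3.2
  endloop
 endfacet
 facet normal -0.275 -0.098 0.956
  outer loop
   vertex 2.0 3.6 3.8
   vertex 0.2 2.8 3.2
   vertex 1.2 0.0 3.2
  endloop
 endfacet
 facet normal 0.748 -0.267 0.607
  outer loop
   vertex 2.0 3.6 3.8
   vertex 1.2 0.0 3.2
   vertex 3.0 1.4 1.6
  endloop
 endfacet
 facet normal 0.521 0.710 -0.474
  outer loop
   vertex 2.0 3.6 3.8
   vertex 3.0 1.4 1.6
   vertex 1.0 1.8 0.0
  endloop
 endfacet
 facet normal -0.970 0.000 -0.243
  outer loop
   vertex 0.4 2.8 2.4
   vertex 1.0 1.8 0.0
   vertex 0.2 2.8 3.2
  endloop
 endfacet
 facet normal -0.378 0.921 -0.094
  outer loop
   vertex 0.4 2.8 2.4
   vertex 0.2 2.8 3.2
   vertex 2.0 3.6 3.8
  endloop
 endfacet
 facet normal -0.101 0.909 -0.404
  outer loop
   vertex 0.4 2.8 2.4
   vertex 2.0 3.6 3.8
   vertex 1.0 1.8 0.0
  endloop
 endfacet
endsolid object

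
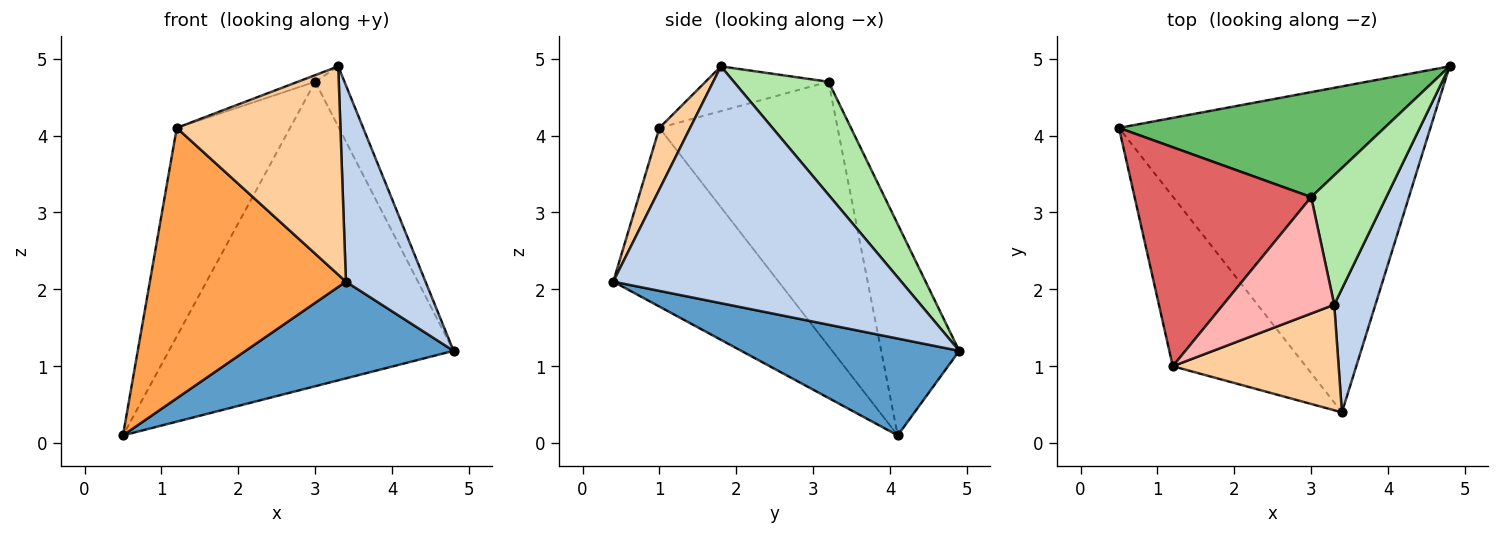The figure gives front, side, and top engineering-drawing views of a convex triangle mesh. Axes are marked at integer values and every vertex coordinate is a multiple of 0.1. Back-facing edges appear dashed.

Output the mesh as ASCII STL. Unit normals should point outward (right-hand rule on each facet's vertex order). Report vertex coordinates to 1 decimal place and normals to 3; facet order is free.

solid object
 facet normal 0.286 -0.273 -0.919
  outer loop
   vertex 3.4 0.4 2.1
   vertex 0.5 4.1 0.1
   vertex 4.8 4.9 1.2
  endloop
 endfacet
 facet normal 0.951 -0.263 0.165
  outer loop
   vertex 3.3 1.8 4.9
   vertex 3.4 0.4 2.1
   vertex 4.8 4.9 1.2
  endloop
 endfacet
 facet normal -0.581 -0.689 -0.433
  outer loop
   vertex 1.2 1.0 4.1
   vertex 0.5 4.1 0.1
   vertex 3.4 0.4 2.1
  endloop
 endfacet
 facet normal 0.165 -0.880 0.446
  outer loop
   vertex 1.2 1.0 4.1
   vertex 3.4 0.4 2.1
   vertex 3.3 1.8 4.9
  endloop
 endfacet
 facet normal -0.251 0.915 0.315
  outer loop
   vertex 3.0 3.2 4.7
   vertex 4.8 4.9 1.2
   vertex 0.5 4.1 0.1
  endloop
 endfacet
 facet normal 0.807 0.249 0.536
  outer loop
   vertex 3.0 3.2 4.7
   vertex 3.3 1.8 4.9
   vertex 4.8 4.9 1.2
  endloop
 endfacet
 facet normal -0.735 0.468 0.491
  outer loop
   vertex 3.0 3.2 4.7
   vertex 0.5 4.1 0.1
   vertex 1.2 1.0 4.1
  endloop
 endfacet
 facet normal -0.373 0.052 0.926
  outer loop
   vertex 3.0 3.2 4.7
   vertex 1.2 1.0 4.1
   vertex 3.3 1.8 4.9
  endloop
 endfacet
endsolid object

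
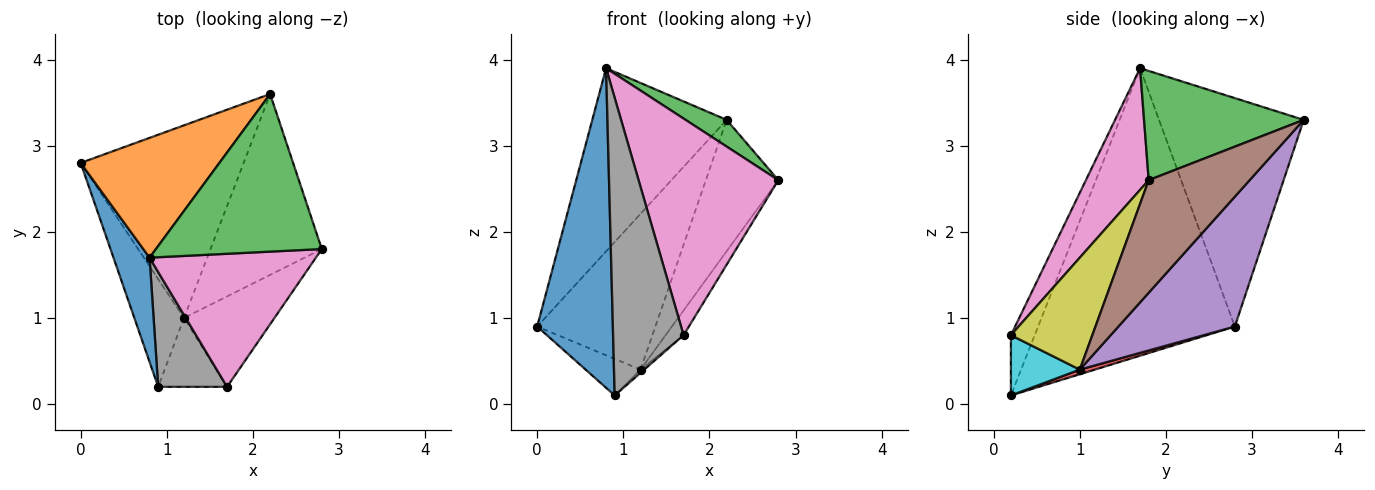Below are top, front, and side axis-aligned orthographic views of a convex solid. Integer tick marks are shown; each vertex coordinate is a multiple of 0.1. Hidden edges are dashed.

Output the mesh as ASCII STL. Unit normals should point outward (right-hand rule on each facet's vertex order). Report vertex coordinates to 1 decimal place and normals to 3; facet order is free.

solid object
 facet normal -0.927 -0.357 0.116
  outer loop
   vertex 0.8 1.7 3.9
   vertex 0.0 2.8 0.9
   vertex 0.9 0.2 0.1
  endloop
 endfacet
 facet normal -0.670 0.622 0.406
  outer loop
   vertex 2.2 3.6 3.3
   vertex 0.0 2.8 0.9
   vertex 0.8 1.7 3.9
  endloop
 endfacet
 facet normal 0.545 -0.140 0.827
  outer loop
   vertex 2.2 3.6 3.3
   vertex 0.8 1.7 3.9
   vertex 2.8 1.8 2.6
  endloop
 endfacet
 facet normal 0.088 0.321 -0.943
  outer loop
   vertex 1.2 1.0 0.4
   vertex 0.9 0.2 0.1
   vertex 0.0 2.8 0.9
  endloop
 endfacet
 facet normal 0.527 0.535 -0.661
  outer loop
   vertex 1.2 1.0 0.4
   vertex 0.0 2.8 0.9
   vertex 2.2 3.6 3.3
  endloop
 endfacet
 facet normal 0.634 0.455 -0.626
  outer loop
   vertex 1.2 1.0 0.4
   vertex 2.2 3.6 3.3
   vertex 2.8 1.8 2.6
  endloop
 endfacet
 facet normal 0.358 -0.796 0.489
  outer loop
   vertex 1.7 0.2 0.8
   vertex 2.8 1.8 2.6
   vertex 0.8 1.7 3.9
  endloop
 endfacet
 facet normal -0.300 -0.890 0.343
  outer loop
   vertex 1.7 0.2 0.8
   vertex 0.8 1.7 3.9
   vertex 0.9 0.2 0.1
  endloop
 endfacet
 facet normal 0.767 0.170 -0.619
  outer loop
   vertex 1.7 0.2 0.8
   vertex 1.2 1.0 0.4
   vertex 2.8 1.8 2.6
  endloop
 endfacet
 facet normal 0.658 0.035 -0.752
  outer loop
   vertex 1.7 0.2 0.8
   vertex 0.9 0.2 0.1
   vertex 1.2 1.0 0.4
  endloop
 endfacet
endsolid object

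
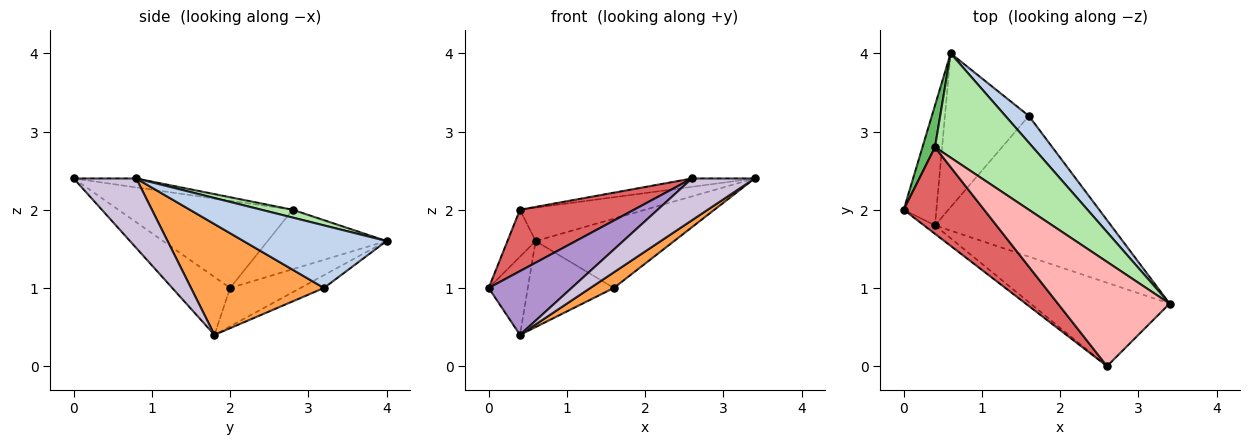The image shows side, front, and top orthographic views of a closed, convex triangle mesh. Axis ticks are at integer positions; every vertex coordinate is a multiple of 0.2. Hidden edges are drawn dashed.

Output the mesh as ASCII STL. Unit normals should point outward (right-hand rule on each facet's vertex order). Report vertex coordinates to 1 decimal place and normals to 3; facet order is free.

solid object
 facet normal -0.701 0.390 -0.597
  outer loop
   vertex 0.4 1.8 0.4
   vertex 0.0 2.0 1.0
   vertex 0.6 4.0 1.6
  endloop
 endfacet
 facet normal 0.694 0.672 0.260
  outer loop
   vertex 1.6 3.2 1.0
   vertex 0.6 4.0 1.6
   vertex 3.4 0.8 2.4
  endloop
 endfacet
 facet normal 0.530 -0.094 -0.843
  outer loop
   vertex 1.6 3.2 1.0
   vertex 3.4 0.8 2.4
   vertex 0.4 1.8 0.4
  endloop
 endfacet
 facet normal -0.132 0.484 -0.865
  outer loop
   vertex 1.6 3.2 1.0
   vertex 0.4 1.8 0.4
   vertex 0.6 4.0 1.6
  endloop
 endfacet
 facet normal -0.953 0.226 0.201
  outer loop
   vertex 0.4 2.8 2.0
   vertex 0.6 4.0 1.6
   vertex 0.0 2.0 1.0
  endloop
 endfacet
 facet normal 0.076 0.304 0.950
  outer loop
   vertex 0.4 2.8 2.0
   vertex 3.4 0.8 2.4
   vertex 0.6 4.0 1.6
  endloop
 endfacet
 facet normal -0.662 -0.433 0.611
  outer loop
   vertex 2.6 0.0 2.4
   vertex 0.4 2.8 2.0
   vertex 0.0 2.0 1.0
  endloop
 endfacet
 facet normal -0.079 0.079 0.994
  outer loop
   vertex 2.6 0.0 2.4
   vertex 3.4 0.8 2.4
   vertex 0.4 2.8 2.0
  endloop
 endfacet
 facet normal -0.569 -0.815 -0.108
  outer loop
   vertex 2.6 0.0 2.4
   vertex 0.0 2.0 1.0
   vertex 0.4 1.8 0.4
  endloop
 endfacet
 facet normal 0.408 -0.408 -0.816
  outer loop
   vertex 2.6 0.0 2.4
   vertex 0.4 1.8 0.4
   vertex 3.4 0.8 2.4
  endloop
 endfacet
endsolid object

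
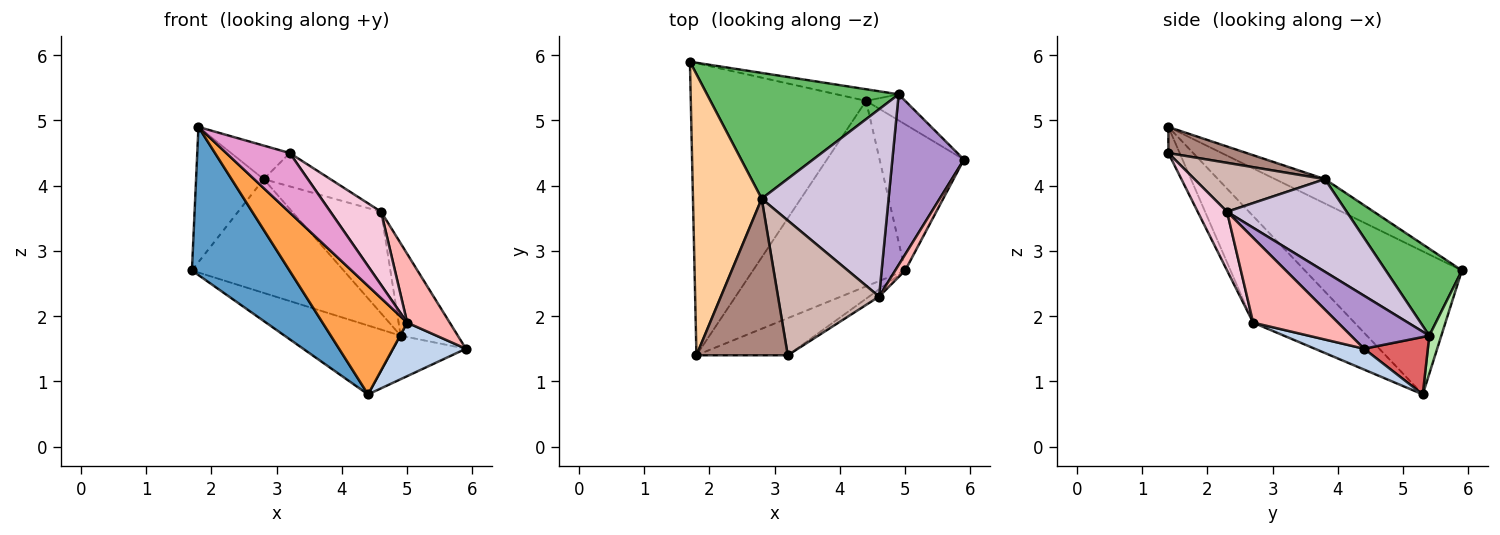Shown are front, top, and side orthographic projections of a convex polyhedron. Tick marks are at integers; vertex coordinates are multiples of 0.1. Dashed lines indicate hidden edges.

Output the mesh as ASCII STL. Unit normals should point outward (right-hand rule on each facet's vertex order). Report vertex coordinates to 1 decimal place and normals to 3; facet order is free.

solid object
 facet normal -0.589 -0.366 -0.721
  outer loop
   vertex 4.4 5.3 0.8
   vertex 1.8 1.4 4.9
   vertex 1.7 5.9 2.7
  endloop
 endfacet
 facet normal 0.226 -0.335 -0.915
  outer loop
   vertex 5.0 2.7 1.9
   vertex 4.4 5.3 0.8
   vertex 5.9 4.4 1.5
  endloop
 endfacet
 facet normal -0.517 -0.432 -0.739
  outer loop
   vertex 5.0 2.7 1.9
   vertex 1.8 1.4 4.9
   vertex 4.4 5.3 0.8
  endloop
 endfacet
 facet normal -0.304 0.413 0.858
  outer loop
   vertex 2.8 3.8 4.1
   vertex 1.7 5.9 2.7
   vertex 1.8 1.4 4.9
  endloop
 endfacet
 facet normal 0.319 0.636 0.703
  outer loop
   vertex 4.9 5.4 1.7
   vertex 1.7 5.9 2.7
   vertex 2.8 3.8 4.1
  endloop
 endfacet
 facet normal 0.102 0.981 -0.165
  outer loop
   vertex 4.9 5.4 1.7
   vertex 4.4 5.3 0.8
   vertex 1.7 5.9 2.7
  endloop
 endfacet
 facet normal 0.602 0.684 -0.411
  outer loop
   vertex 4.9 5.4 1.7
   vertex 5.9 4.4 1.5
   vertex 4.4 5.3 0.8
  endloop
 endfacet
 facet normal 0.889 -0.446 0.104
  outer loop
   vertex 4.6 2.3 3.6
   vertex 5.0 2.7 1.9
   vertex 5.9 4.4 1.5
  endloop
 endfacet
 facet normal 0.546 0.399 0.737
  outer loop
   vertex 4.6 2.3 3.6
   vertex 5.9 4.4 1.5
   vertex 4.9 5.4 1.7
  endloop
 endfacet
 facet normal 0.540 0.401 0.740
  outer loop
   vertex 4.6 2.3 3.6
   vertex 4.9 5.4 1.7
   vertex 2.8 3.8 4.1
  endloop
 endfacet
 facet normal 0.269 0.202 0.942
  outer loop
   vertex 3.2 1.4 4.5
   vertex 2.8 3.8 4.1
   vertex 1.8 1.4 4.9
  endloop
 endfacet
 facet normal 0.425 0.217 0.879
  outer loop
   vertex 3.2 1.4 4.5
   vertex 4.6 2.3 3.6
   vertex 2.8 3.8 4.1
  endloop
 endfacet
 facet normal -0.149 -0.839 -0.523
  outer loop
   vertex 3.2 1.4 4.5
   vertex 1.8 1.4 4.9
   vertex 5.0 2.7 1.9
  endloop
 endfacet
 facet normal 0.499 -0.862 -0.085
  outer loop
   vertex 3.2 1.4 4.5
   vertex 5.0 2.7 1.9
   vertex 4.6 2.3 3.6
  endloop
 endfacet
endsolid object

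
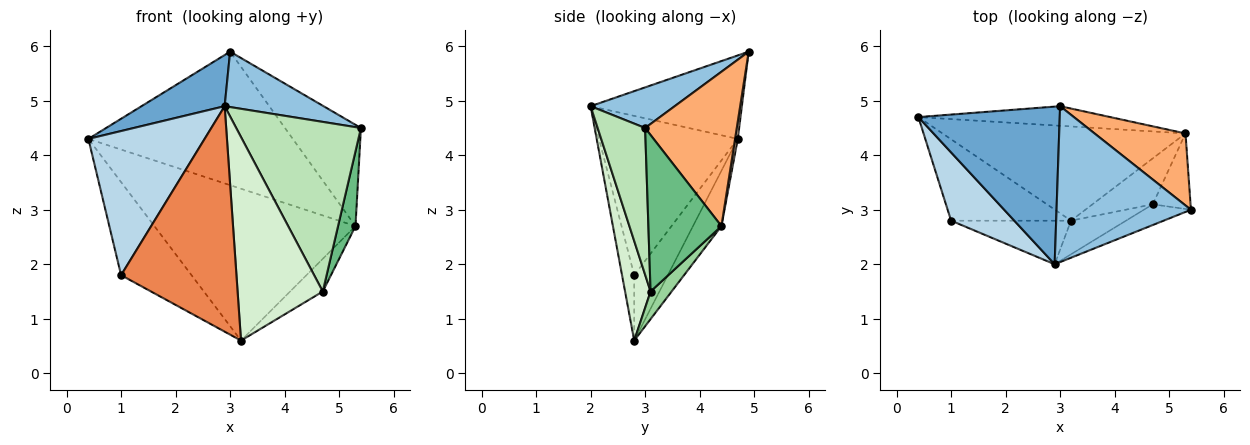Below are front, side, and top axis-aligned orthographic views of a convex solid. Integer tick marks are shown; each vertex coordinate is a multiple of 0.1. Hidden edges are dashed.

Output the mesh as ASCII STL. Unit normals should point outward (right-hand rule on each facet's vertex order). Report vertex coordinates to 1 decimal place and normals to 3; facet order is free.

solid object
 facet normal -0.490 -0.269 0.829
  outer loop
   vertex 3.0 4.9 5.9
   vertex 0.4 4.7 4.3
   vertex 2.9 2.0 4.9
  endloop
 endfacet
 facet normal 0.274 -0.322 0.906
  outer loop
   vertex 3.0 4.9 5.9
   vertex 2.9 2.0 4.9
   vertex 5.4 3.0 4.5
  endloop
 endfacet
 facet normal -0.733 -0.614 0.291
  outer loop
   vertex 1.0 2.8 1.8
   vertex 2.9 2.0 4.9
   vertex 0.4 4.7 4.3
  endloop
 endfacet
 facet normal -0.338 0.708 -0.620
  outer loop
   vertex 1.0 2.8 1.8
   vertex 0.4 4.7 4.3
   vertex 3.2 2.8 0.6
  endloop
 endfacet
 facet normal -0.103 -0.977 -0.189
  outer loop
   vertex 1.0 2.8 1.8
   vertex 3.2 2.8 0.6
   vertex 2.9 2.0 4.9
  endloop
 endfacet
 facet normal 0.701 0.581 0.413
  outer loop
   vertex 5.3 4.4 2.7
   vertex 3.0 4.9 5.9
   vertex 5.4 3.0 4.5
  endloop
 endfacet
 facet normal -0.119 0.844 -0.523
  outer loop
   vertex 5.3 4.4 2.7
   vertex 3.2 2.8 0.6
   vertex 0.4 4.7 4.3
  endloop
 endfacet
 facet normal 0.013 0.989 -0.145
  outer loop
   vertex 5.3 4.4 2.7
   vertex 0.4 4.7 4.3
   vertex 3.0 4.9 5.9
  endloop
 endfacet
 facet normal 0.947 -0.226 -0.228
  outer loop
   vertex 4.7 3.1 1.5
   vertex 5.3 4.4 2.7
   vertex 5.4 3.0 4.5
  endloop
 endfacet
 facet normal 0.349 0.543 -0.763
  outer loop
   vertex 4.7 3.1 1.5
   vertex 3.2 2.8 0.6
   vertex 5.3 4.4 2.7
  endloop
 endfacet
 facet normal 0.353 -0.929 -0.113
  outer loop
   vertex 4.7 3.1 1.5
   vertex 5.4 3.0 4.5
   vertex 2.9 2.0 4.9
  endloop
 endfacet
 facet normal 0.283 -0.946 -0.156
  outer loop
   vertex 4.7 3.1 1.5
   vertex 2.9 2.0 4.9
   vertex 3.2 2.8 0.6
  endloop
 endfacet
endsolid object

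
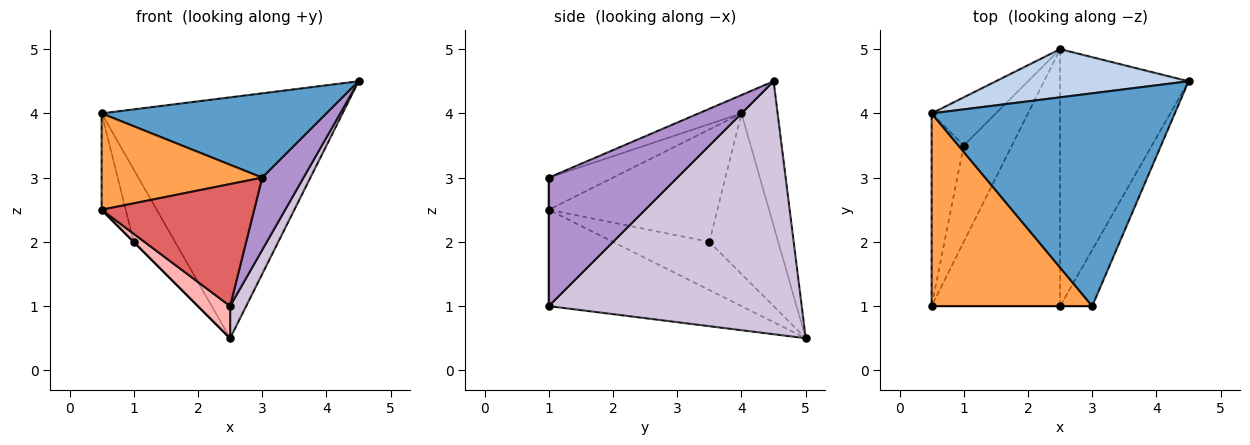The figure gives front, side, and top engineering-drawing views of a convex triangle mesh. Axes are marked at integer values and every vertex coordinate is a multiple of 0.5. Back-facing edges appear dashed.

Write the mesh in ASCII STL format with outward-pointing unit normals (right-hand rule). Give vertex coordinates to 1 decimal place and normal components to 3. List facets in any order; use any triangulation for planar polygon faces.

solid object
 facet normal -0.070 -0.367 0.927
  outer loop
   vertex 3.0 1.0 3.0
   vertex 4.5 4.5 4.5
   vertex 0.5 4.0 4.0
  endloop
 endfacet
 facet normal -0.146 0.970 0.194
  outer loop
   vertex 2.5 5.0 0.5
   vertex 0.5 4.0 4.0
   vertex 4.5 4.5 4.5
  endloop
 endfacet
 facet normal -0.176 -0.440 0.880
  outer loop
   vertex 0.5 1.0 2.5
   vertex 3.0 1.0 3.0
   vertex 0.5 4.0 4.0
  endloop
 endfacet
 facet normal -0.811 0.487 -0.324
  outer loop
   vertex 1.0 3.5 2.0
   vertex 0.5 4.0 4.0
   vertex 2.5 5.0 0.5
  endloop
 endfacet
 facet normal -0.953 0.136 -0.272
  outer loop
   vertex 1.0 3.5 2.0
   vertex 0.5 1.0 2.5
   vertex 0.5 4.0 4.0
  endloop
 endfacet
 facet normal -0.707 0.000 -0.707
  outer loop
   vertex 1.0 3.5 2.0
   vertex 2.5 5.0 0.5
   vertex 0.5 1.0 2.5
  endloop
 endfacet
 facet normal 0.000 -1.000 0.000
  outer loop
   vertex 2.5 1.0 1.0
   vertex 3.0 1.0 3.0
   vertex 0.5 1.0 2.5
  endloop
 endfacet
 facet normal -0.597 -0.100 -0.796
  outer loop
   vertex 2.5 1.0 1.0
   vertex 0.5 1.0 2.5
   vertex 2.5 5.0 0.5
  endloop
 endfacet
 facet normal 0.926 -0.298 -0.232
  outer loop
   vertex 2.5 1.0 1.0
   vertex 4.5 4.5 4.5
   vertex 3.0 1.0 3.0
  endloop
 endfacet
 facet normal 0.890 -0.057 -0.452
  outer loop
   vertex 2.5 1.0 1.0
   vertex 2.5 5.0 0.5
   vertex 4.5 4.5 4.5
  endloop
 endfacet
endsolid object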